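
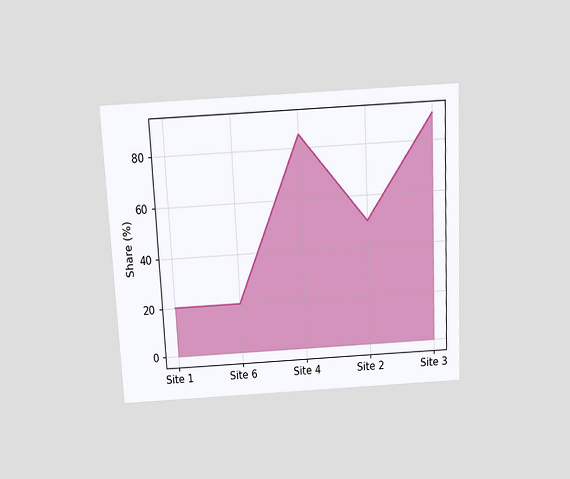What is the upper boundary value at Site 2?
50%

The chart is tilted about 3° counter-clockwise and viewed slightly from above. At Site 2 the upper boundary is at 50%.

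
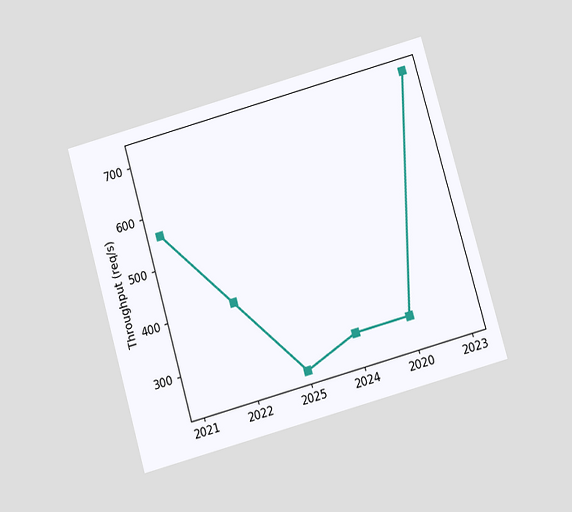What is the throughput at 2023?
The chart is tilted about 16° counter-clockwise and viewed slightly from below. At 2023, the line is at 720req/s.

720req/s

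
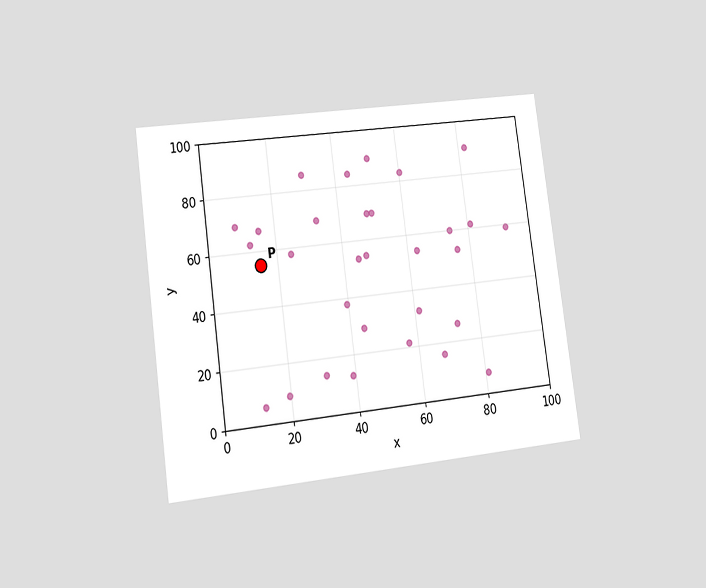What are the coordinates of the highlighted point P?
(15, 55)

The chart is tilted about 8° counter-clockwise and viewed slightly from the left. Following the gridlines from P to each axis, P sits at (15, 55).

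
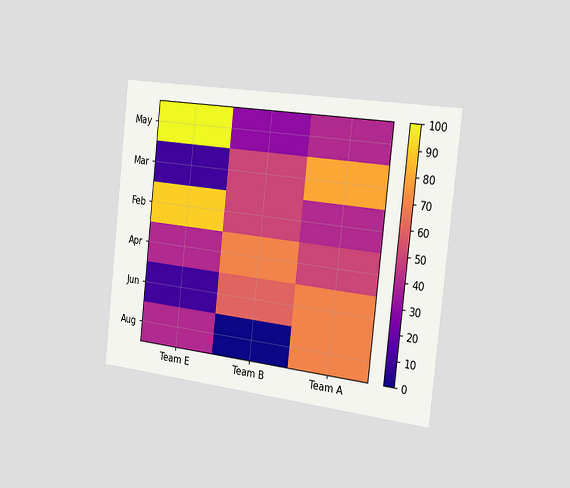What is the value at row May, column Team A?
The chart is tilted about 6° clockwise and viewed slightly from the right. Matching cell (May, Team A) against the colorbar gives 40.

40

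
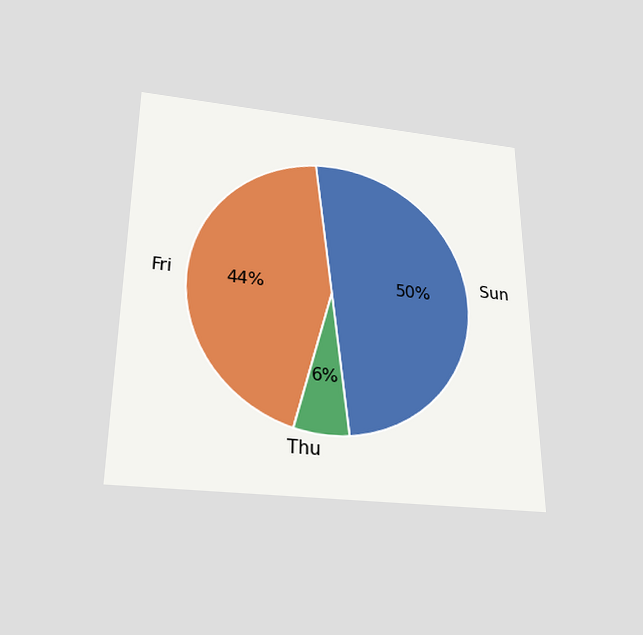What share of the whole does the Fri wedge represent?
The chart is viewed slightly from below. The Fri slice takes up 44% of the pie.

44%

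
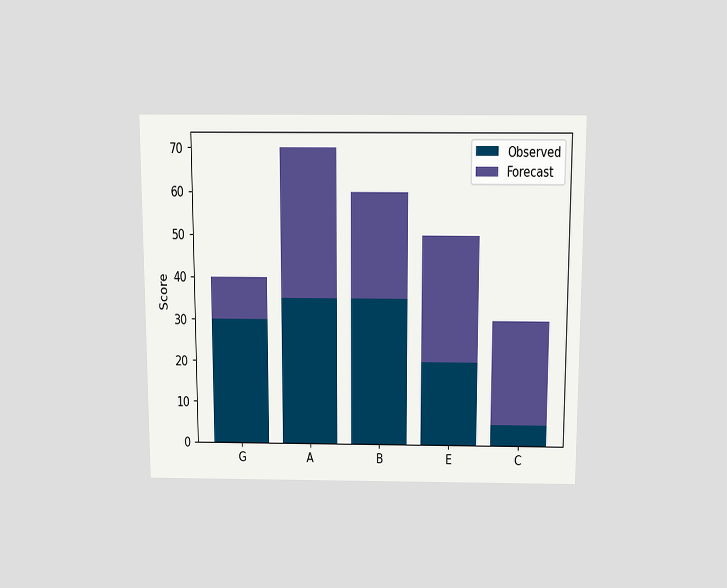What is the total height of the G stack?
The chart is viewed slightly from above. The G stack's top reaches 40 on the y-axis.

40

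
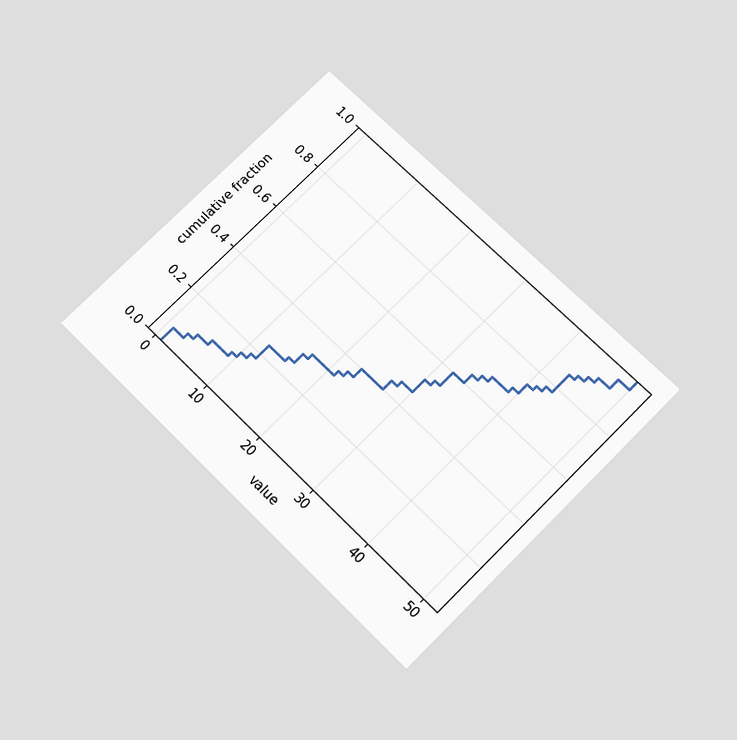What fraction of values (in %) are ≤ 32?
60%

The chart is tilted about 45° clockwise and viewed slightly from below. At x=32 the ECDF step is at 60%.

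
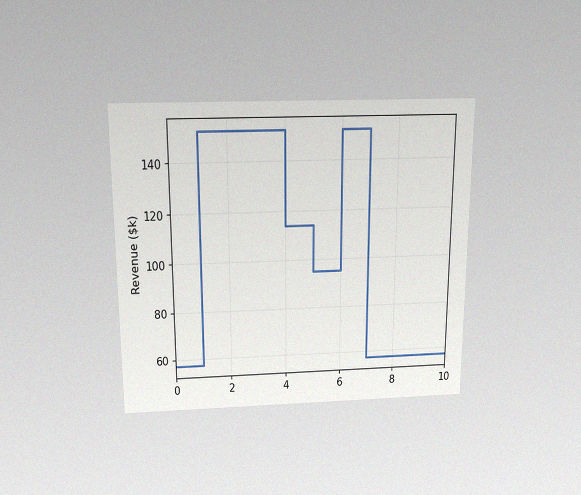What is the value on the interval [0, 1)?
$57k

The chart is viewed slightly from above, with some photo noise. On [0, 1) the step sits at $57k.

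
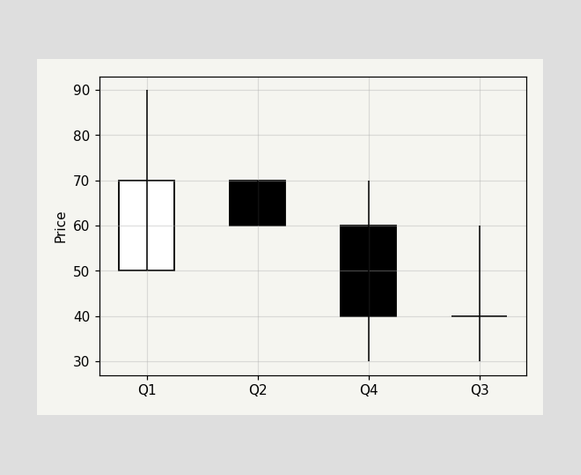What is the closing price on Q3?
The Q3 candle closes at 40.

40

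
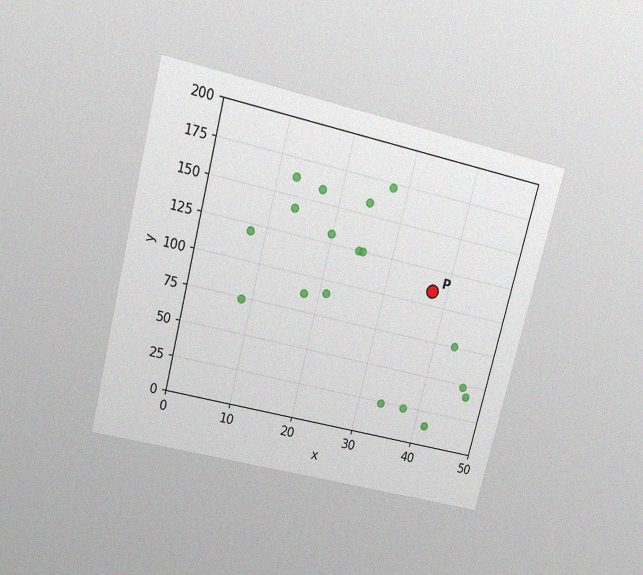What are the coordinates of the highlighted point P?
The chart is tilted about 14° clockwise and viewed slightly from above, with some photo noise. Following the gridlines from P to each axis, P sits at (37.5, 110).

(37.5, 110)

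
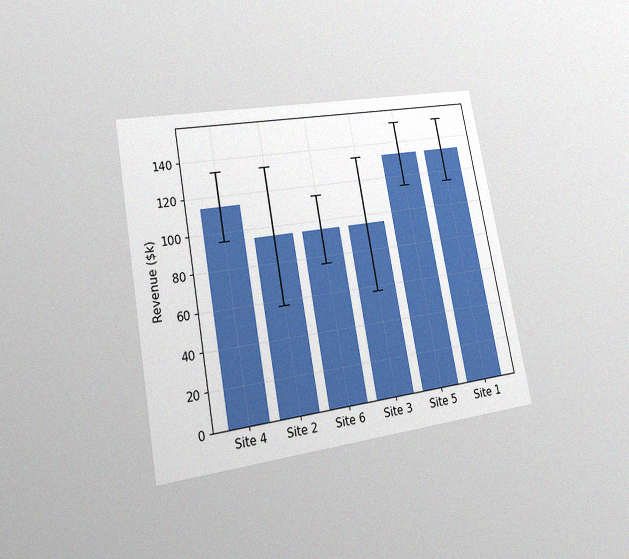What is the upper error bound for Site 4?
The chart is tilted about 10° counter-clockwise and viewed at a slight angle, with some photo noise. The Site 4 bar's upper whisker reaches $133k.

$133k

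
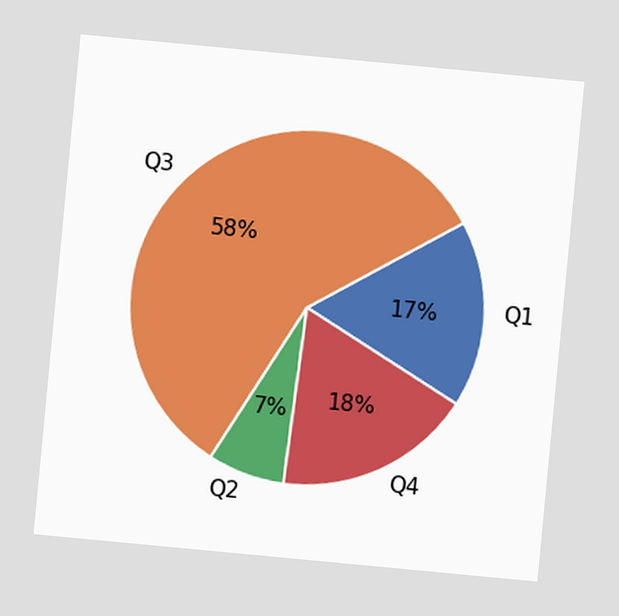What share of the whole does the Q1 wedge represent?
The chart is tilted about 5° clockwise. The Q1 slice takes up 17% of the pie.

17%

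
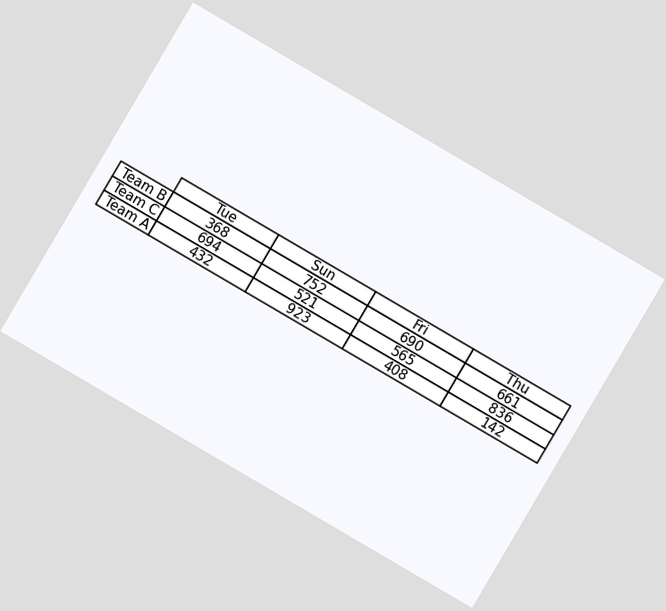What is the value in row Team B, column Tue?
The chart is tilted about 30° clockwise. The (Team B, Tue) cell reads 368.

368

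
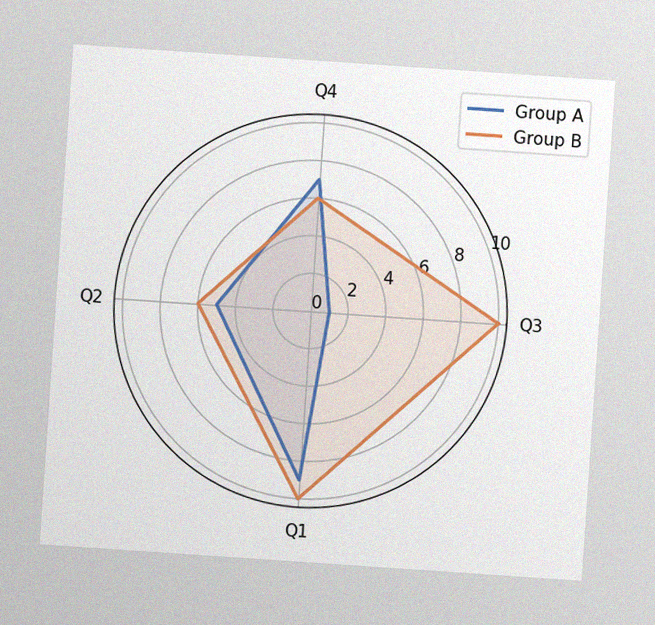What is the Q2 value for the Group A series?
The chart is tilted about 4° clockwise, with some photo noise. On the Q2 axis, Group A reaches 5.

5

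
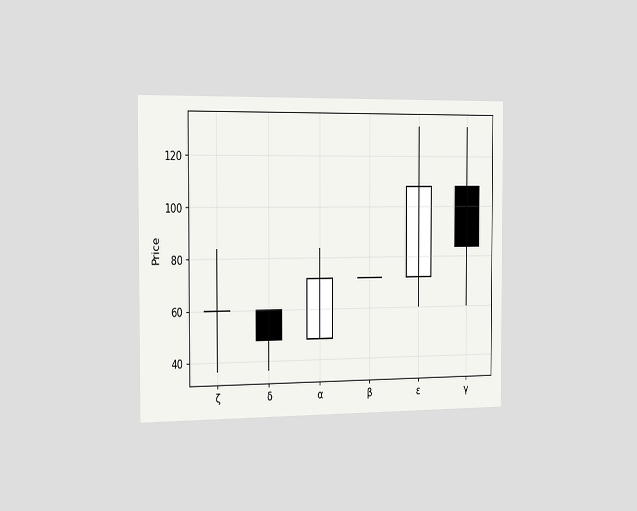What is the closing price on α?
The chart is viewed slightly from the left. The α candle closes at 72.

72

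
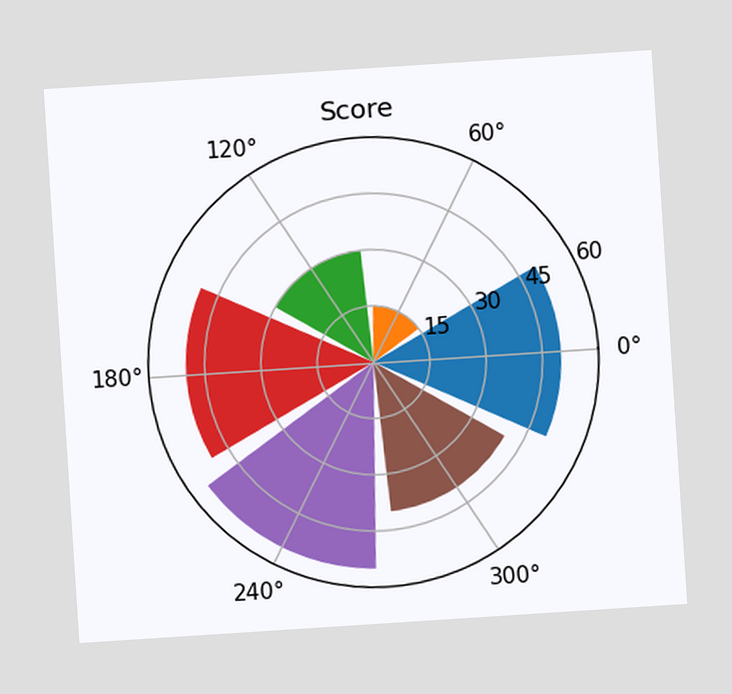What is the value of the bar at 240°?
55

The chart is tilted about 4° counter-clockwise. The bar at 240° reaches 55 on the radial axis.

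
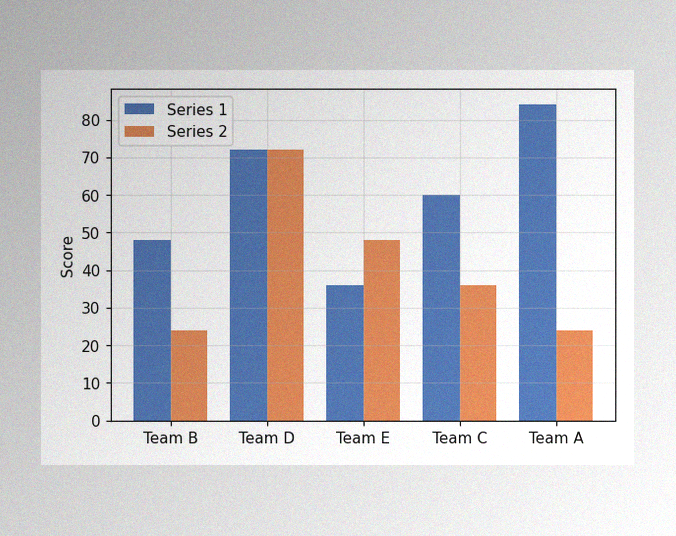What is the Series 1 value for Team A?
The image has some photo noise and uneven lighting. The Series 1 bar at Team A reaches 84 on the y-axis.

84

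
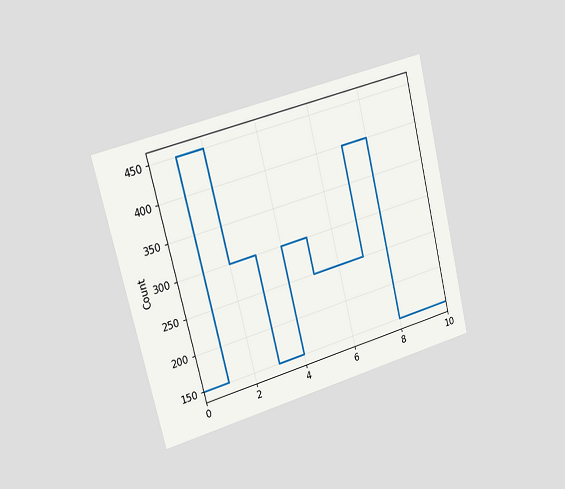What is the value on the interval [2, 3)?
300

The chart is tilted about 14° counter-clockwise and viewed slightly from the left. On [2, 3) the step sits at 300.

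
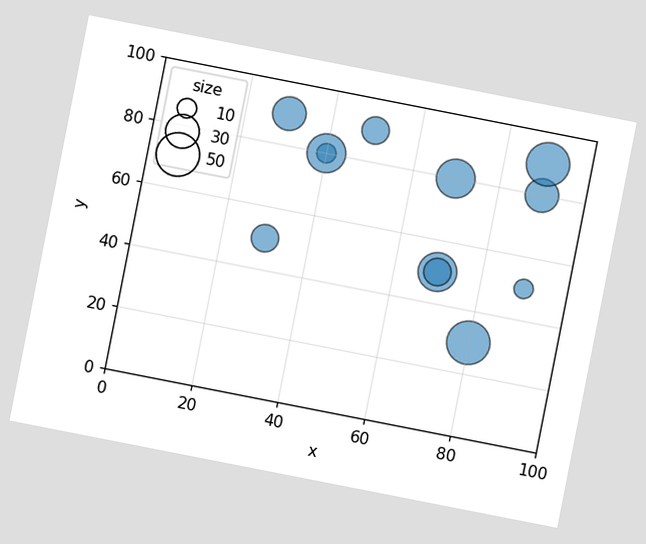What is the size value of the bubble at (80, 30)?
50

The chart is tilted about 11° clockwise. Matching the bubble at (80, 30) against the size legend gives 50.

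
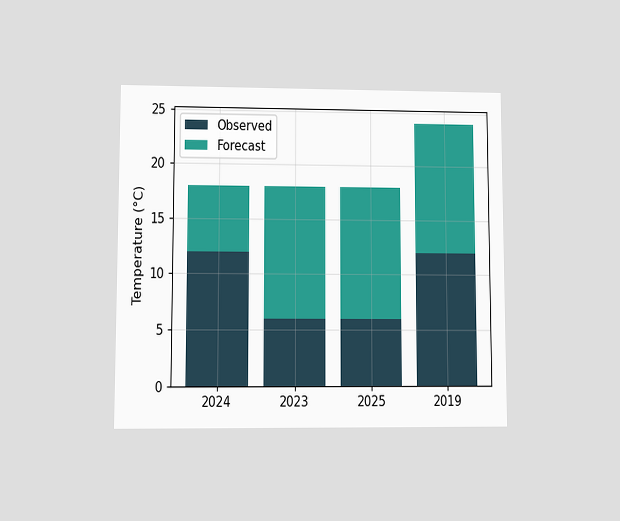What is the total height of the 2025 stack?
18°C

The chart is viewed at a slight angle. The 2025 stack's top reaches 18°C on the y-axis.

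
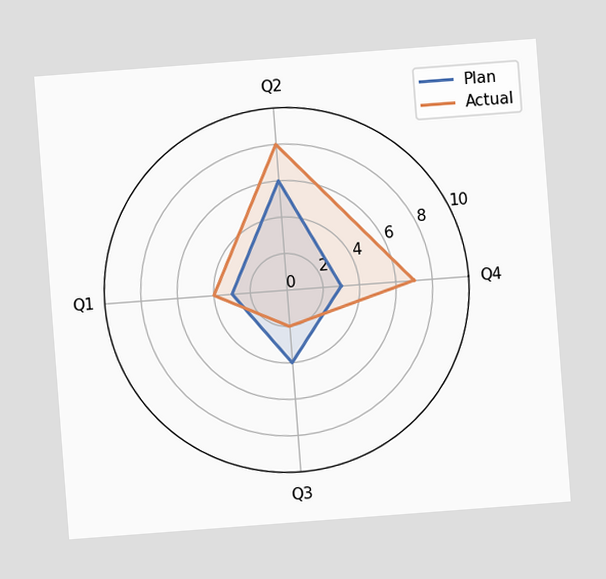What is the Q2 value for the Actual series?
8

The chart is tilted about 4° counter-clockwise. On the Q2 axis, Actual reaches 8.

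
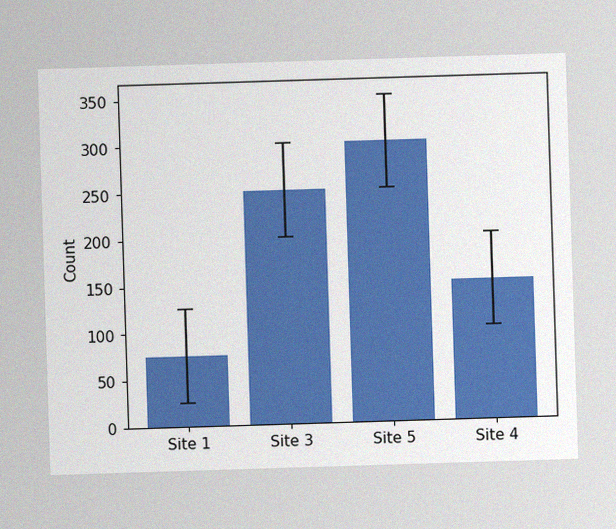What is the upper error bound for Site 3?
300

The image has some photo noise and uneven lighting. The Site 3 bar's upper whisker reaches 300.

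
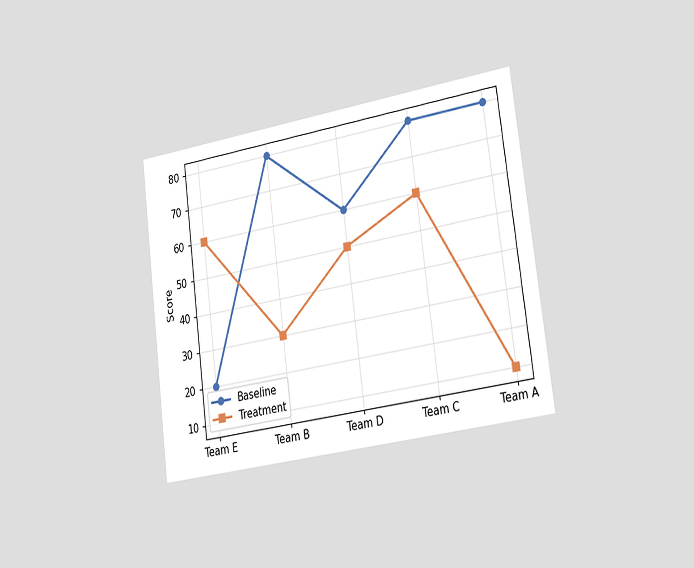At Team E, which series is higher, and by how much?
Treatment, by 40

The chart is tilted about 7° counter-clockwise and viewed slightly from the right. At Team E, Treatment sits above the other line by 40.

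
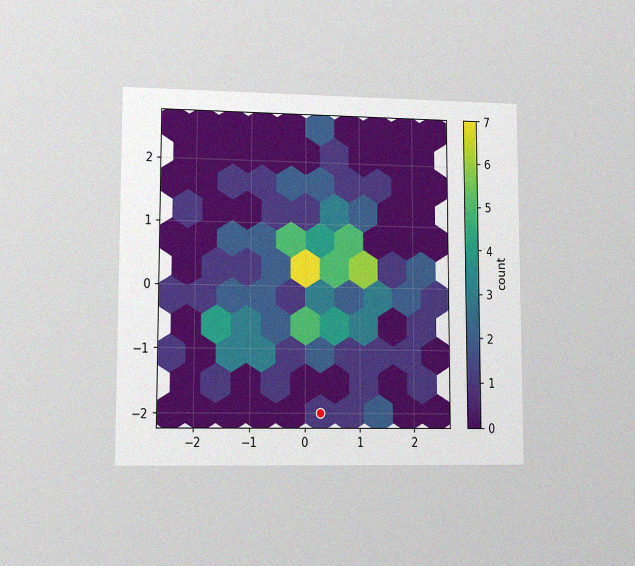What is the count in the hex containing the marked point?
1

The chart is viewed at a slight angle, with some photo noise. The marked hex reads 1 on the colorbar.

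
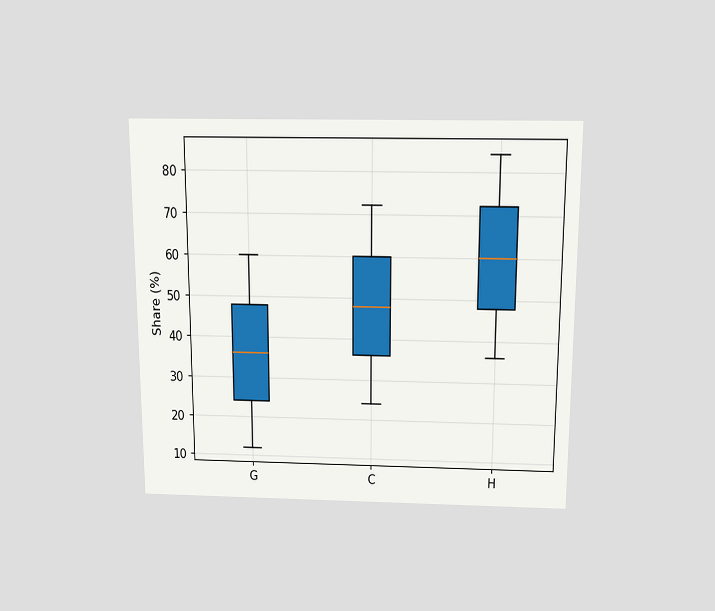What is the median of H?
60%

The chart is viewed slightly from above. The median line in the H box sits at 60%.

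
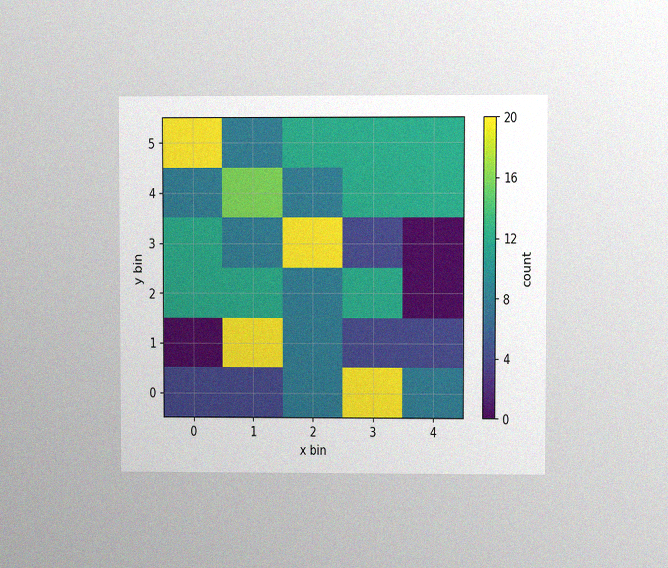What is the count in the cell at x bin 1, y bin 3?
The chart is viewed at a slight angle, with some photo noise. Matching the cell (1, 3) against the colorbar gives 8.

8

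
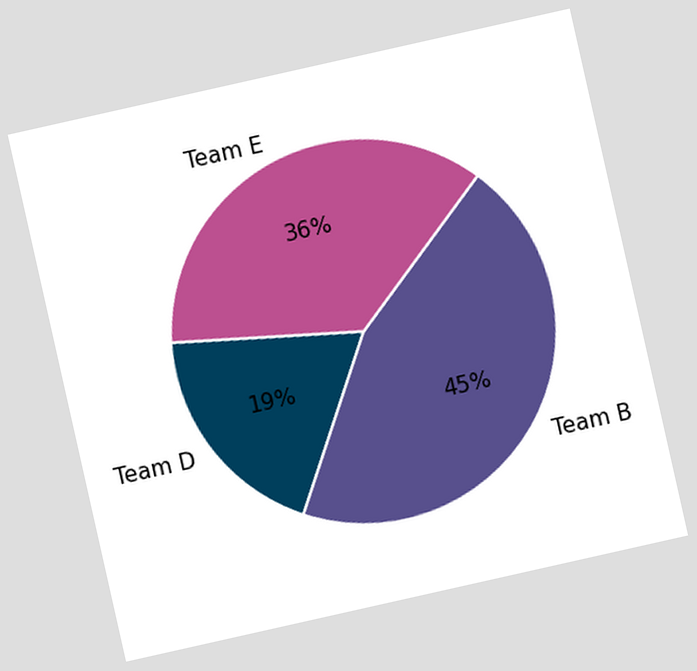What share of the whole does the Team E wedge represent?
The chart is tilted about 13° counter-clockwise. The Team E slice takes up 36% of the pie.

36%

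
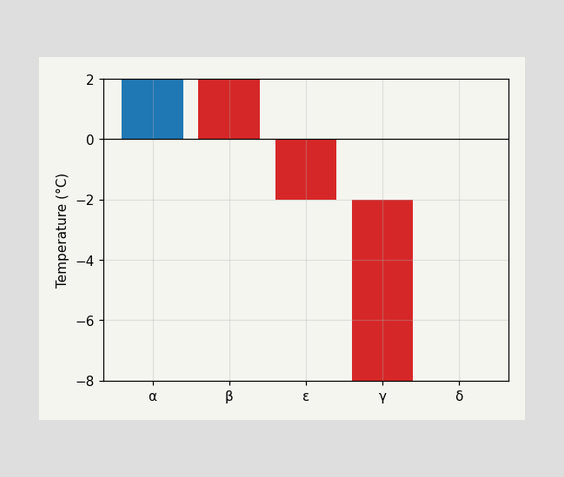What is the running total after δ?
-8°C

After δ the running total reaches -8°C.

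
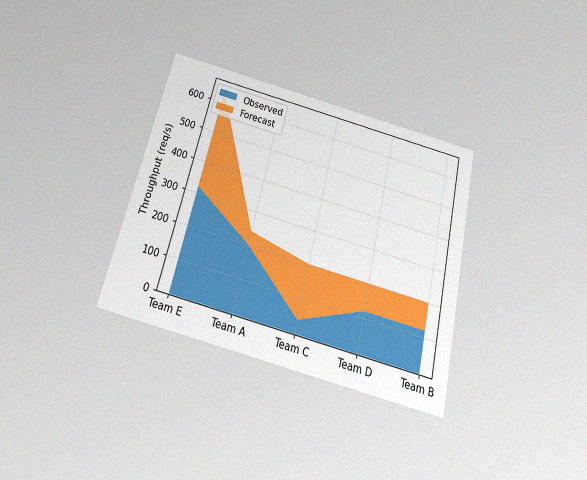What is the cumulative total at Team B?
The chart is tilted about 14° clockwise and viewed slightly from below, with some photo noise. The stacked total at Team B reaches 200req/s.

200req/s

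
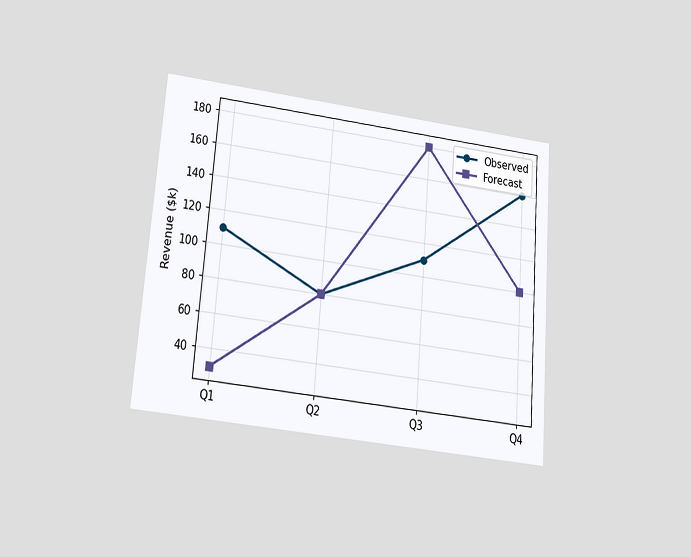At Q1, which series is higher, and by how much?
The chart is tilted about 4° clockwise and viewed slightly from below. At Q1, Observed sits above the other line by $80k.

Observed, by $80k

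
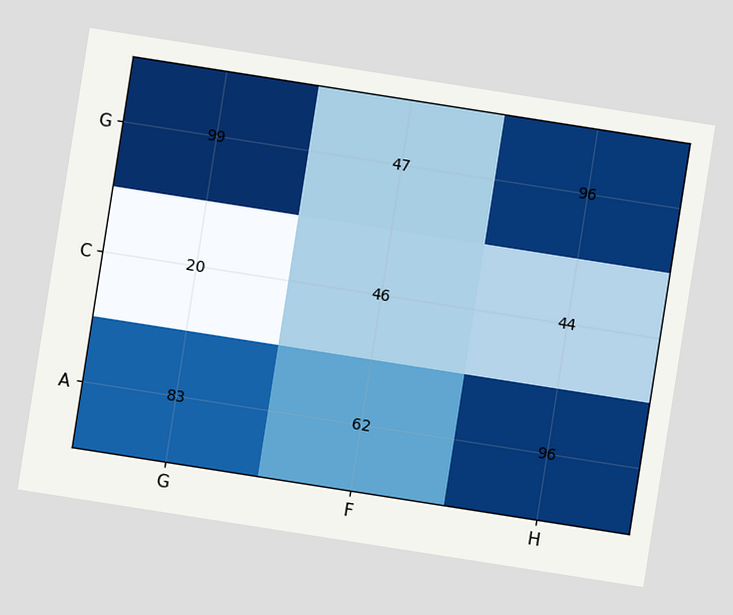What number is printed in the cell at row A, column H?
96

The chart is tilted about 9° clockwise. The (A, H) cell reads 96.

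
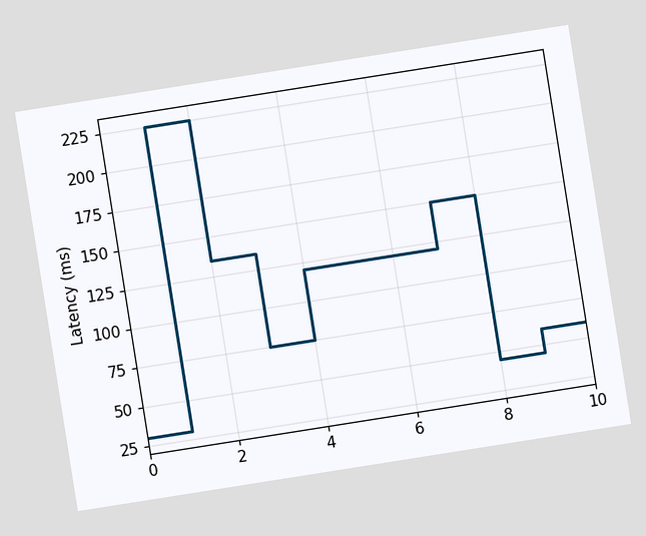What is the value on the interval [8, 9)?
45ms

The chart is tilted about 9° counter-clockwise. On [8, 9) the step sits at 45ms.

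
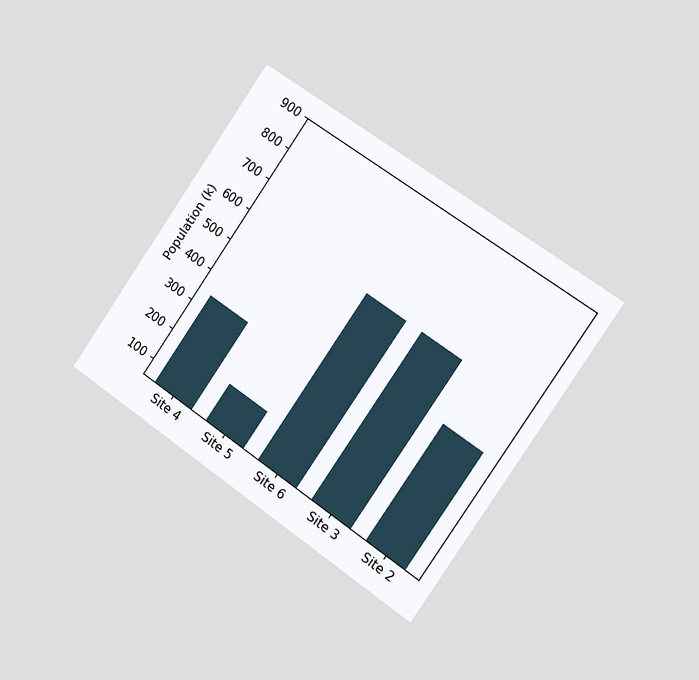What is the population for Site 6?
The chart is tilted about 35° clockwise and viewed slightly from the right. Reading along the chart's y-axis, the Site 6 bar reaches 595k.

595k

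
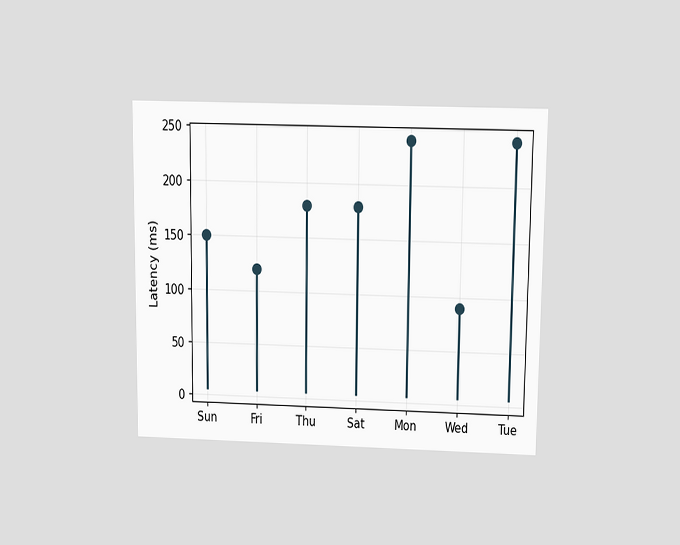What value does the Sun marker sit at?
The chart is viewed slightly from above. The Sun marker sits at 150ms.

150ms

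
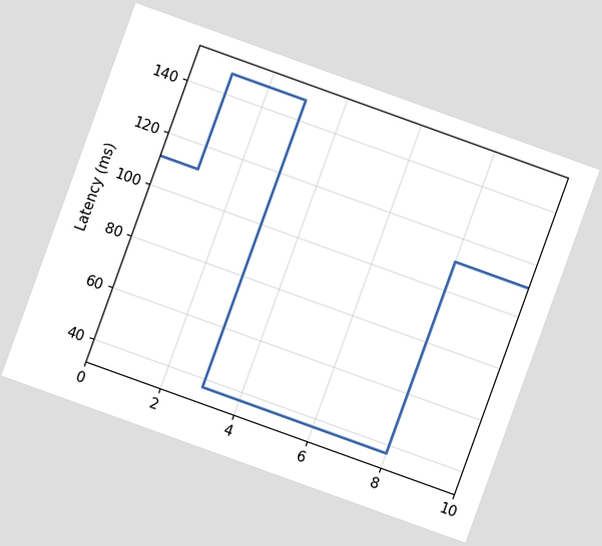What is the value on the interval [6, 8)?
37ms

The chart is tilted about 20° clockwise. On [6, 8) the step sits at 37ms.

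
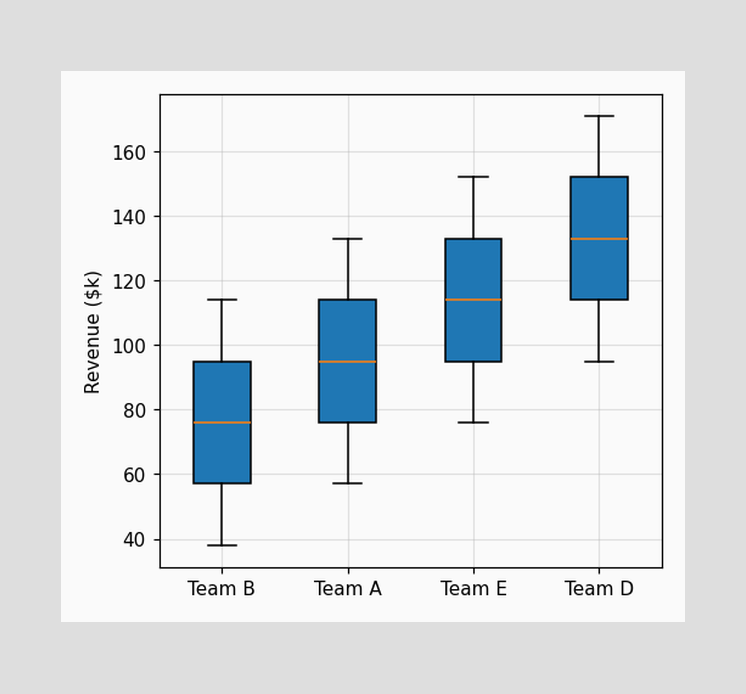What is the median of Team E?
The median line in the Team E box sits at $114k.

$114k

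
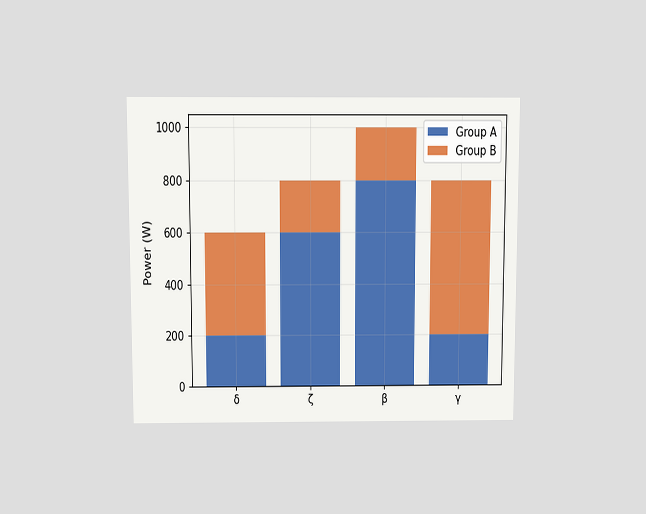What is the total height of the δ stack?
The chart is viewed slightly from above. The δ stack's top reaches 600W on the y-axis.

600W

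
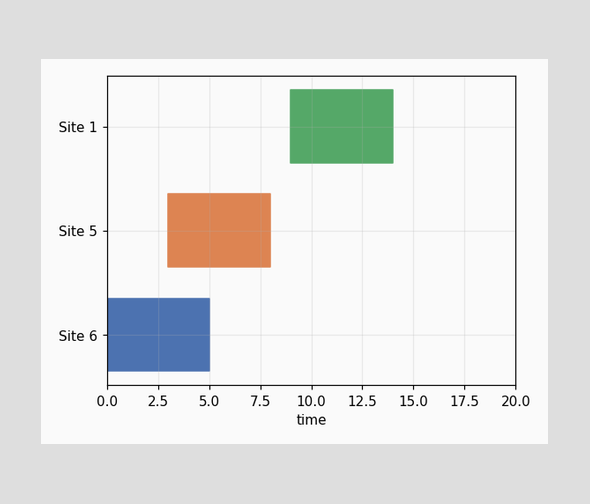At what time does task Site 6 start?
The Site 6 bar begins at t=0.

0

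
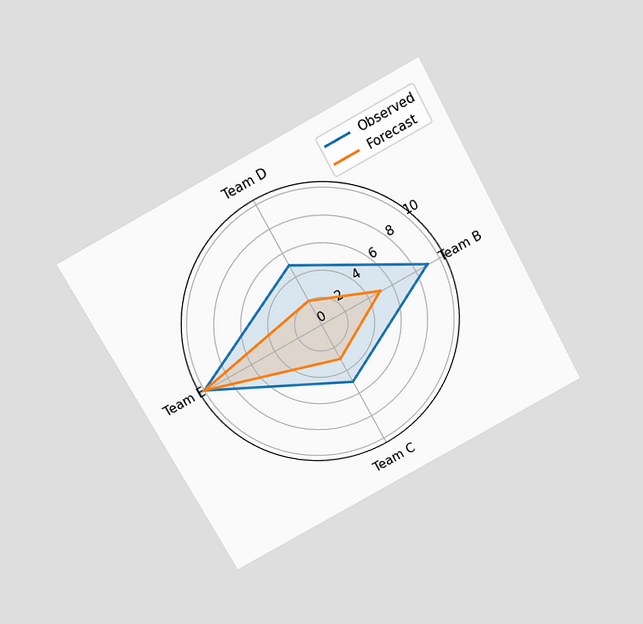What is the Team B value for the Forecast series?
5

The chart is tilted about 29° counter-clockwise and viewed slightly from above. On the Team B axis, Forecast reaches 5.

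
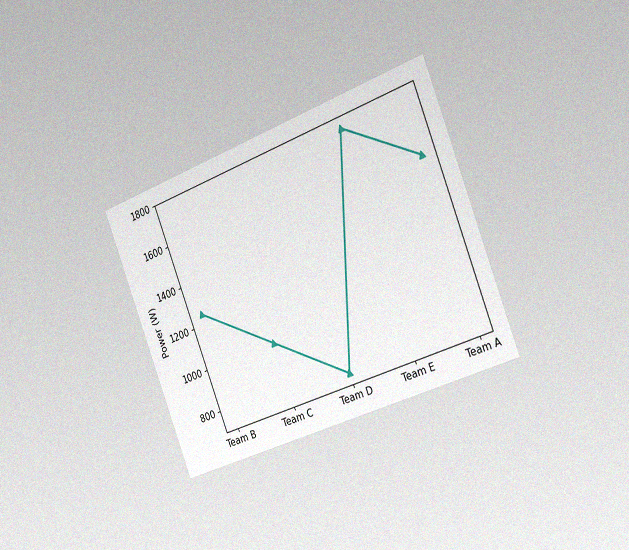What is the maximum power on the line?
1750W

The chart is tilted about 21° counter-clockwise and viewed slightly from the right, with some photo noise. The highest point is at Team E, and reading across to the y-axis gives 1750W.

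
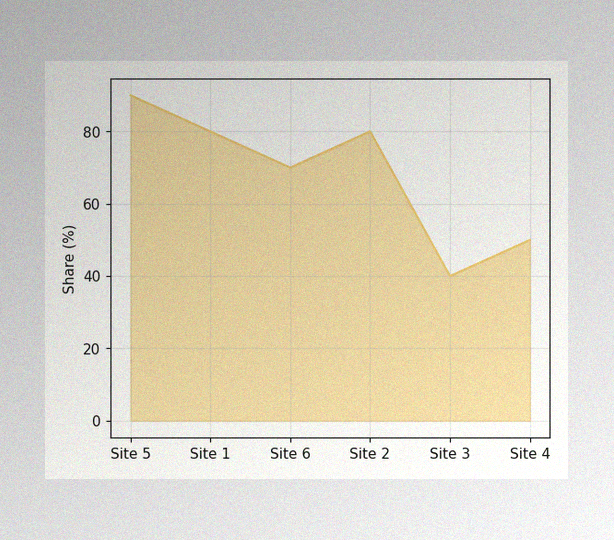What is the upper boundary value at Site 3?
40%

The image has some photo noise and uneven lighting. At Site 3 the upper boundary is at 40%.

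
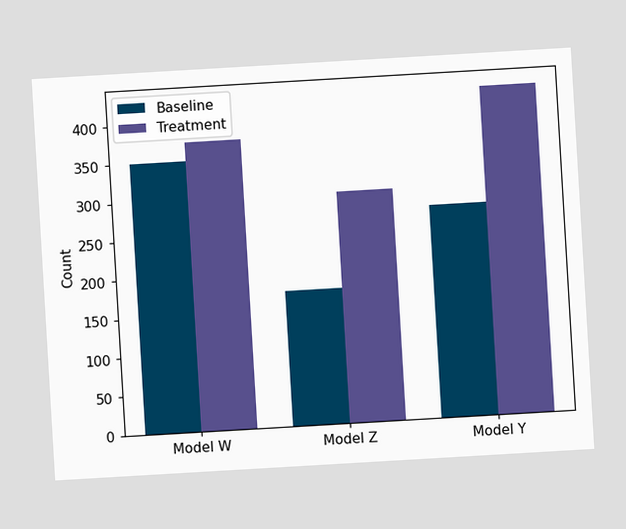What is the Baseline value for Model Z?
The chart is tilted about 3° counter-clockwise. The Baseline bar at Model Z reaches 175 on the y-axis.

175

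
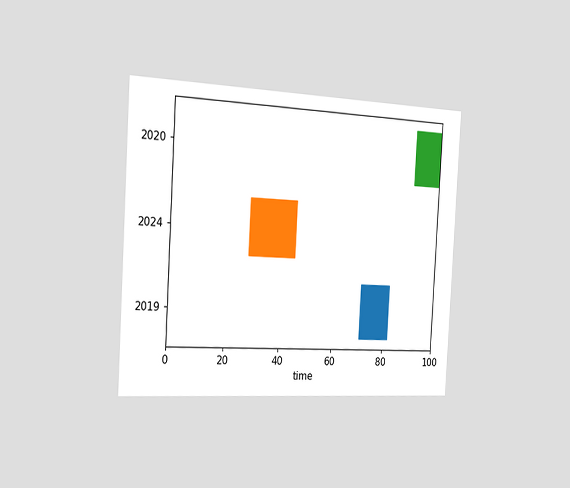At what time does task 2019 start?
The chart is tilted about 3° clockwise and viewed slightly from the left. The 2019 bar begins at t=71.

71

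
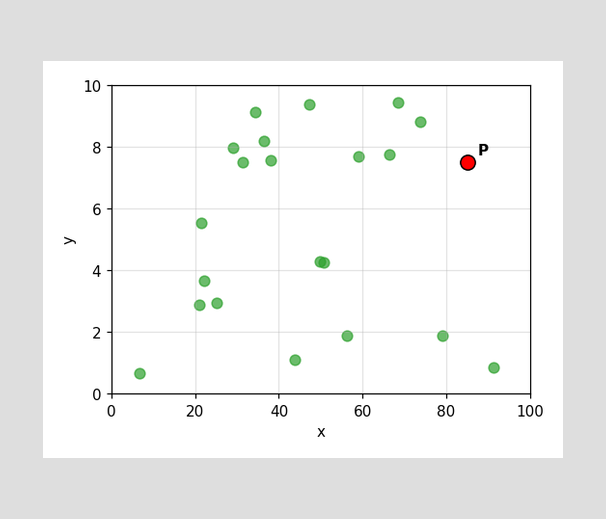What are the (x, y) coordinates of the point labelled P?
(85, 7.5)

Following the gridlines from P to each axis, P sits at (85, 7.5).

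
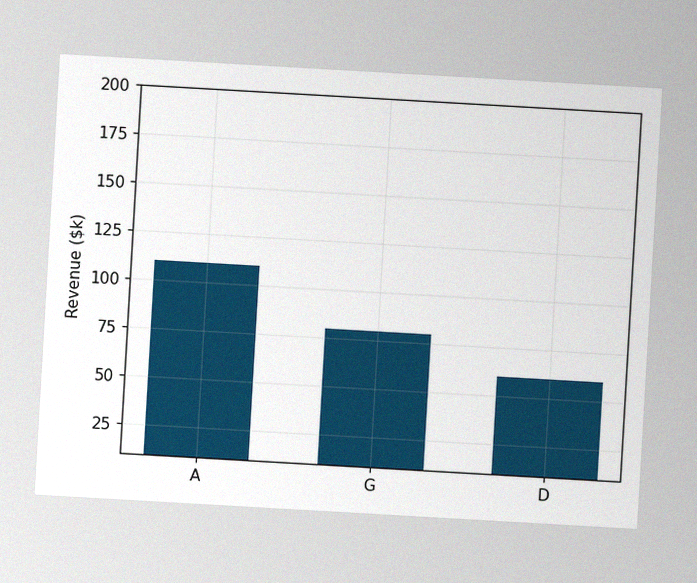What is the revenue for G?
$80k

The chart is tilted about 3° clockwise, with some photo noise. Reading along the chart's y-axis, the G bar reaches $80k.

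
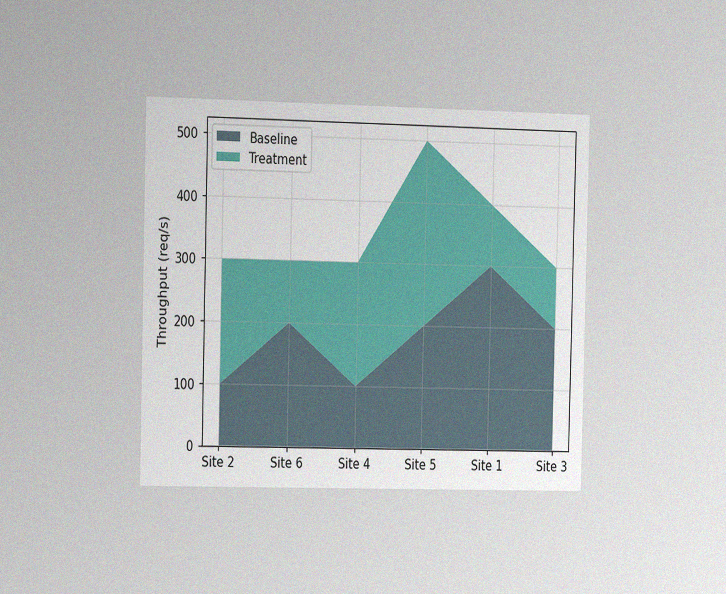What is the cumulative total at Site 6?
The chart is viewed slightly from the left, with some photo noise. The stacked total at Site 6 reaches 300req/s.

300req/s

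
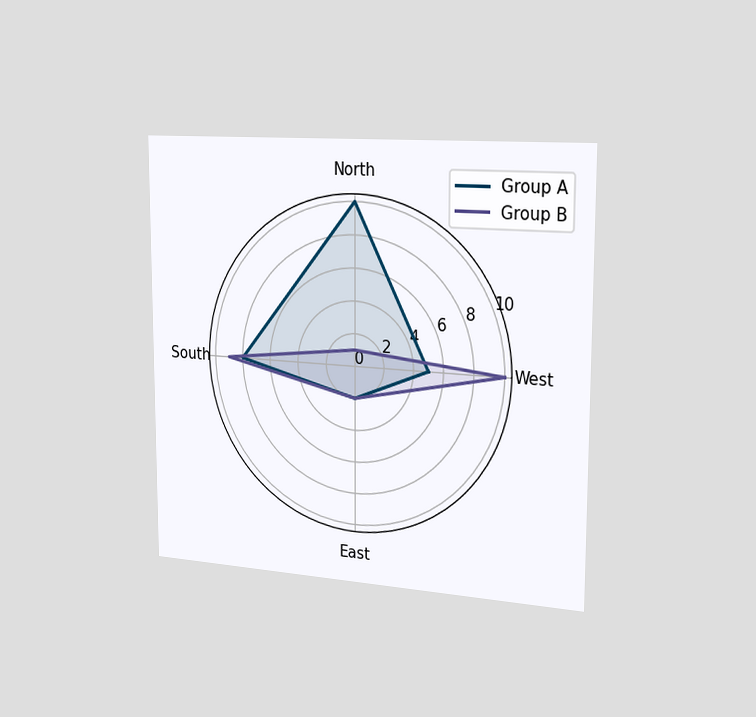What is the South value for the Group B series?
9

The chart is viewed slightly from the right. On the South axis, Group B reaches 9.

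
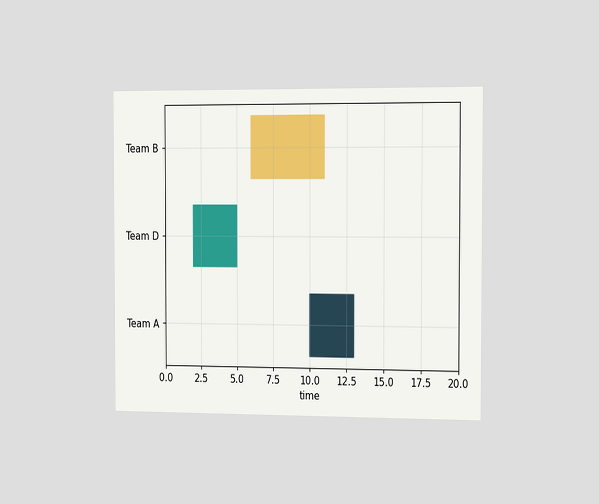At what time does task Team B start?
6

The chart is viewed slightly from the right. The Team B bar begins at t=6.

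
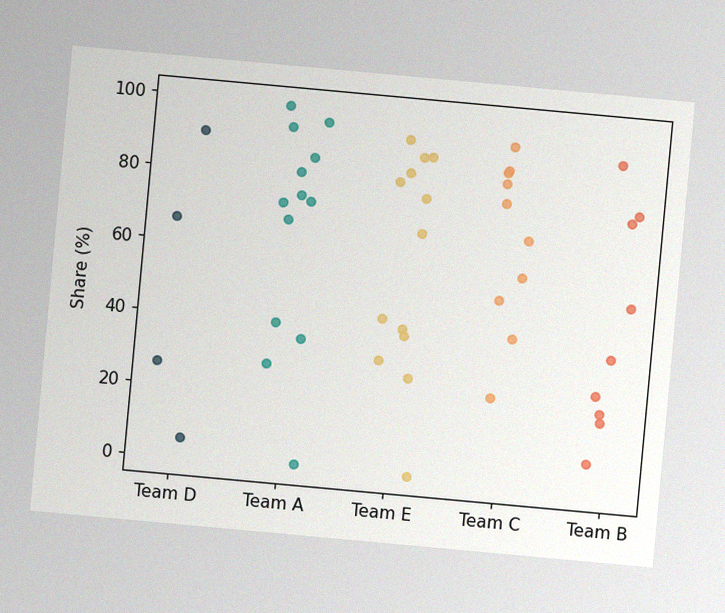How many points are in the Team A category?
13

The chart is tilted about 5° clockwise, with some photo noise. Counting the markers in the Team A column gives 13.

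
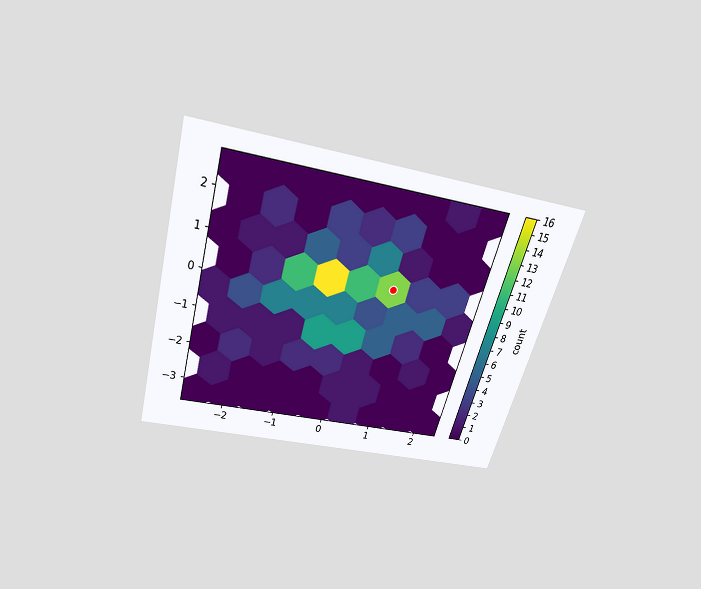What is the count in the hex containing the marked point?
13

The chart is tilted about 15° clockwise and viewed slightly from above. The marked hex reads 13 on the colorbar.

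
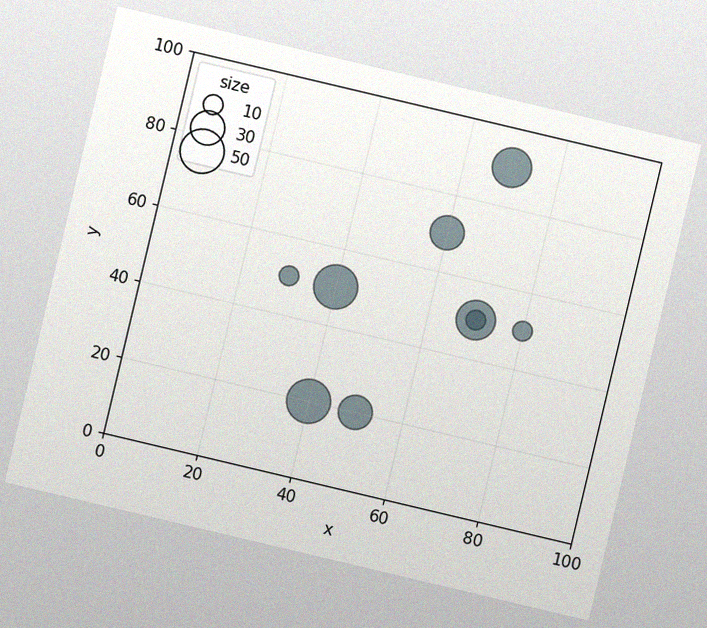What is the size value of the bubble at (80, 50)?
The chart is tilted about 13° clockwise, with some photo noise. Matching the bubble at (80, 50) against the size legend gives 10.

10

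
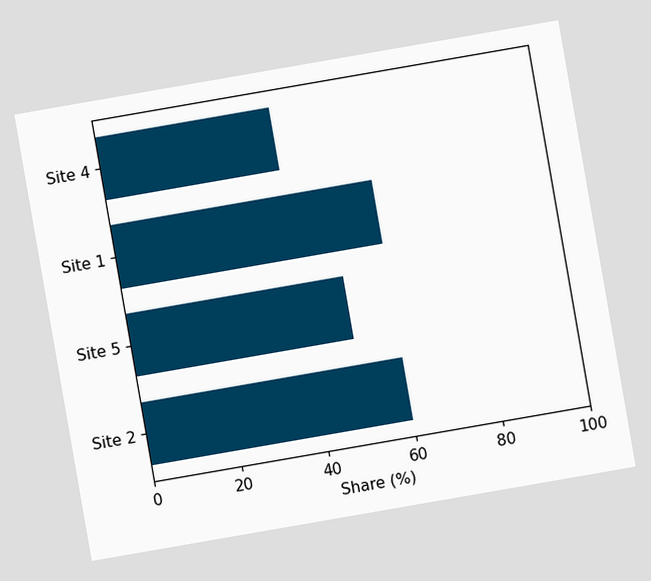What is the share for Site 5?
50%

The chart is tilted about 10° counter-clockwise. Reading along the chart's x-axis, the Site 5 bar reaches 50%.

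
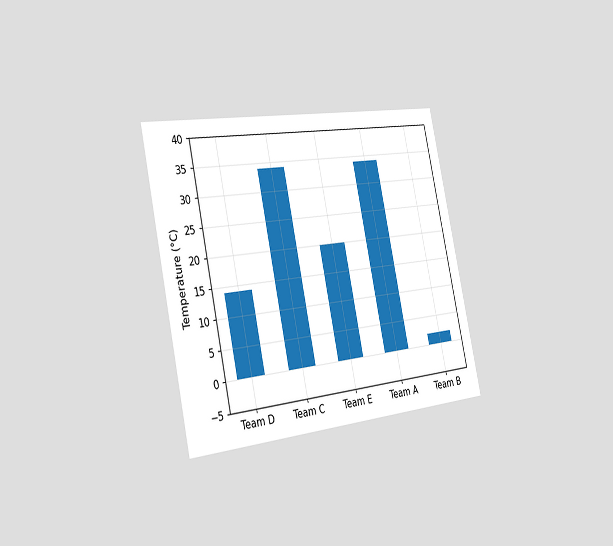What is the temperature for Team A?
The chart is tilted about 12° counter-clockwise and viewed slightly from the left. Reading along the chart's y-axis, the Team A bar reaches 34°C.

34°C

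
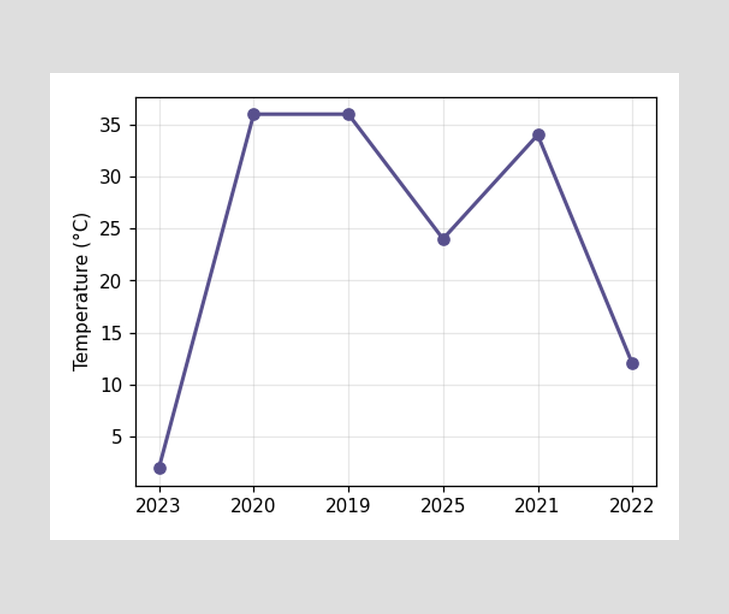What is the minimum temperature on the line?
2°C

The lowest point is at 2023, and reading across to the y-axis gives 2°C.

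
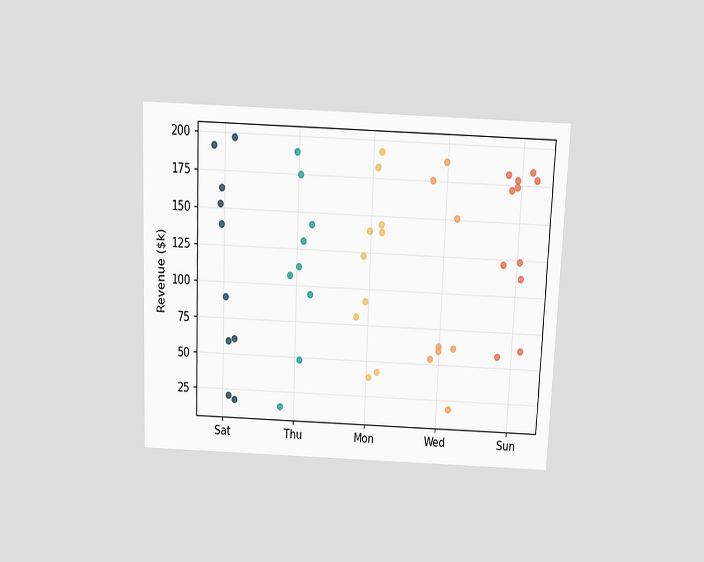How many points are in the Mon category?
10

The chart is tilted about 2° clockwise and viewed slightly from above. Counting the markers in the Mon column gives 10.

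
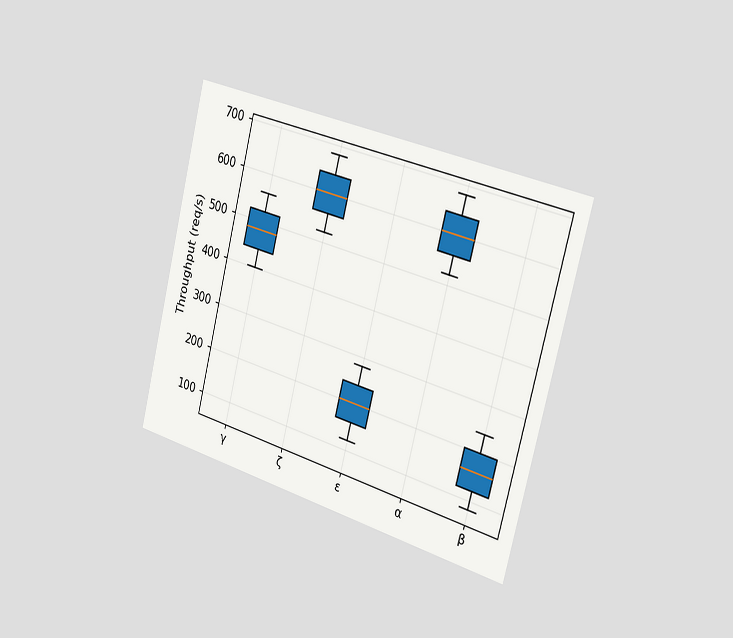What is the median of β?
160req/s

The chart is tilted about 14° clockwise and viewed slightly from the right. The median line in the β box sits at 160req/s.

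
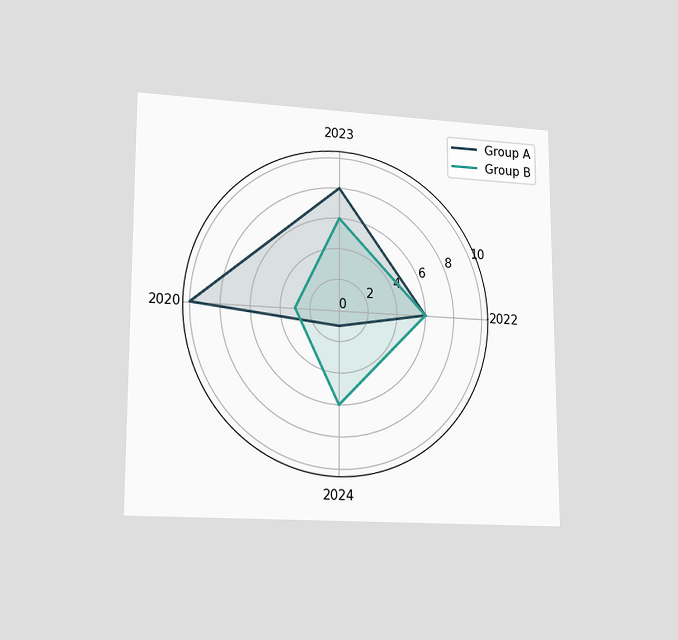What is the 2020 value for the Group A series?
10

The chart is viewed at a slight angle. On the 2020 axis, Group A reaches 10.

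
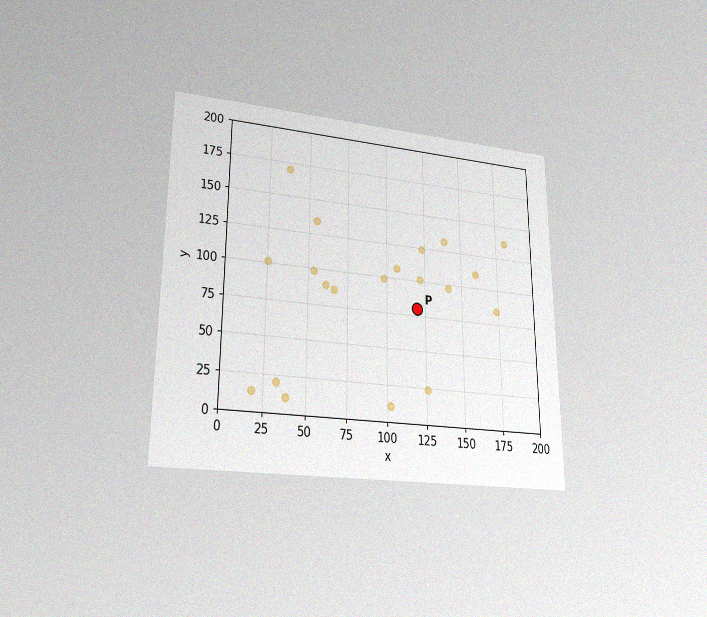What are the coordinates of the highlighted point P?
(120, 80)

The chart is viewed at a slight angle, with some photo noise. Following the gridlines from P to each axis, P sits at (120, 80).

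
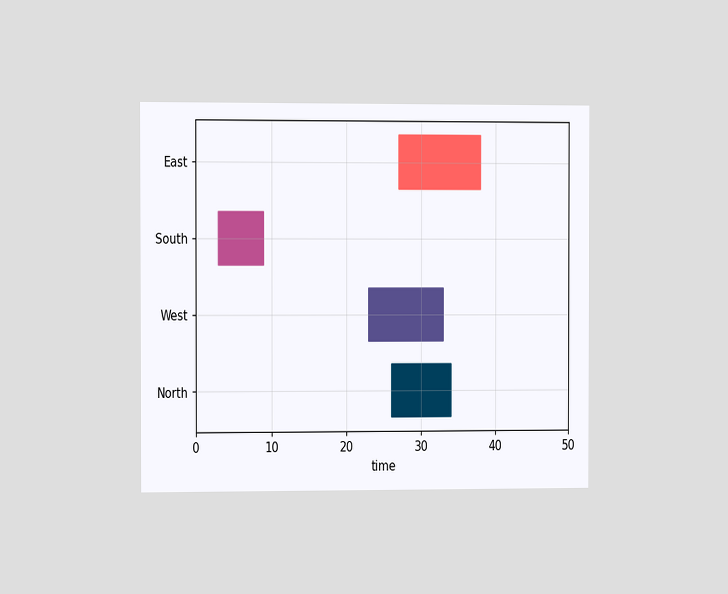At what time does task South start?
The chart is viewed slightly from the left. The South bar begins at t=3.

3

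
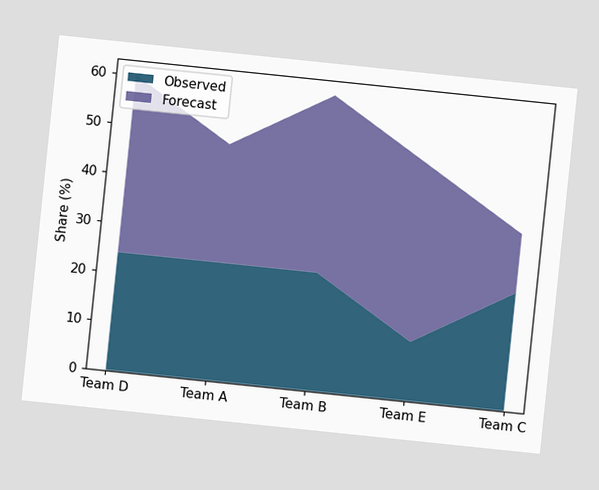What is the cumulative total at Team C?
36%

The chart is tilted about 6° clockwise. The stacked total at Team C reaches 36%.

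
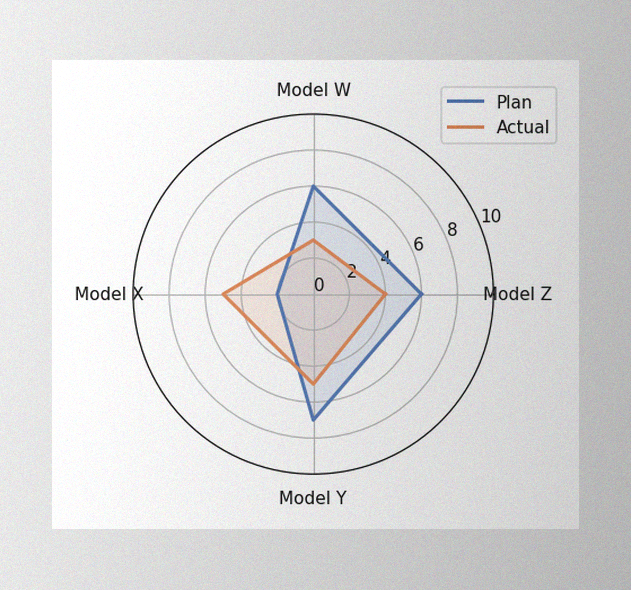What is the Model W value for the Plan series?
6

The image has some photo noise and uneven lighting. On the Model W axis, Plan reaches 6.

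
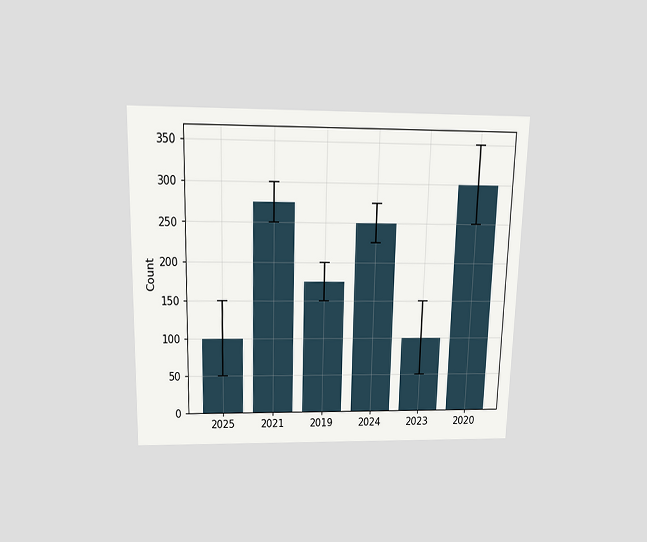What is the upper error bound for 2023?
150

The chart is viewed slightly from above. The 2023 bar's upper whisker reaches 150.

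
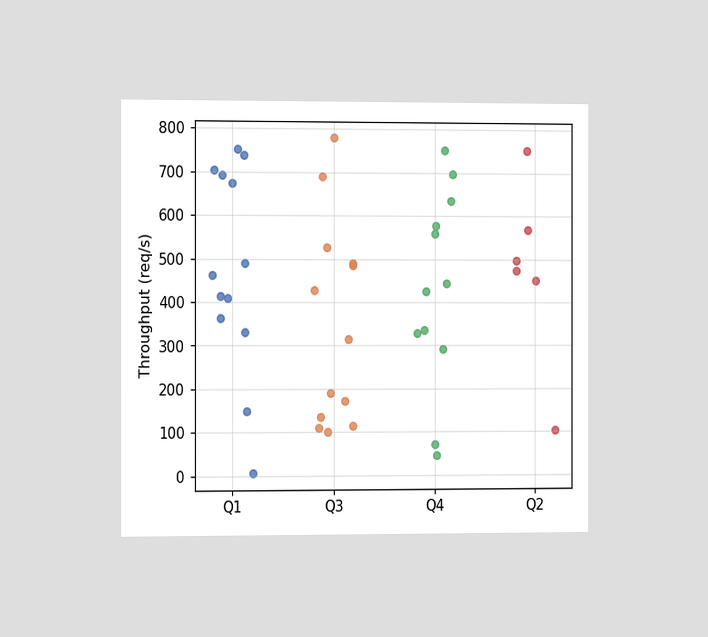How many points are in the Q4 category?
12

The chart is viewed slightly from the left. Counting the markers in the Q4 column gives 12.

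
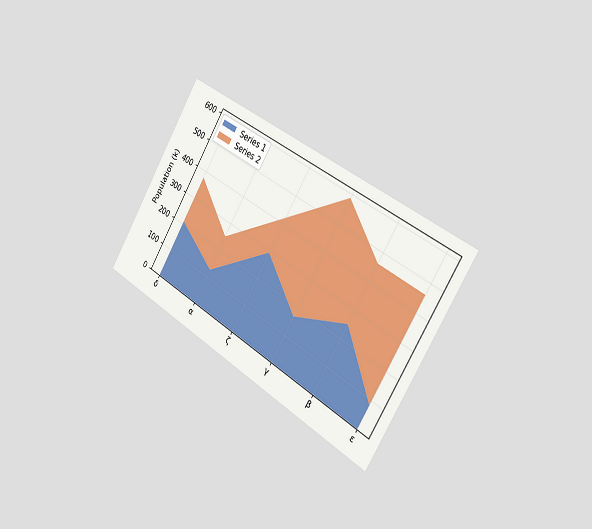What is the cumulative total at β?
The chart is tilted about 31° clockwise and viewed slightly from the right. The stacked total at β reaches 462k.

462k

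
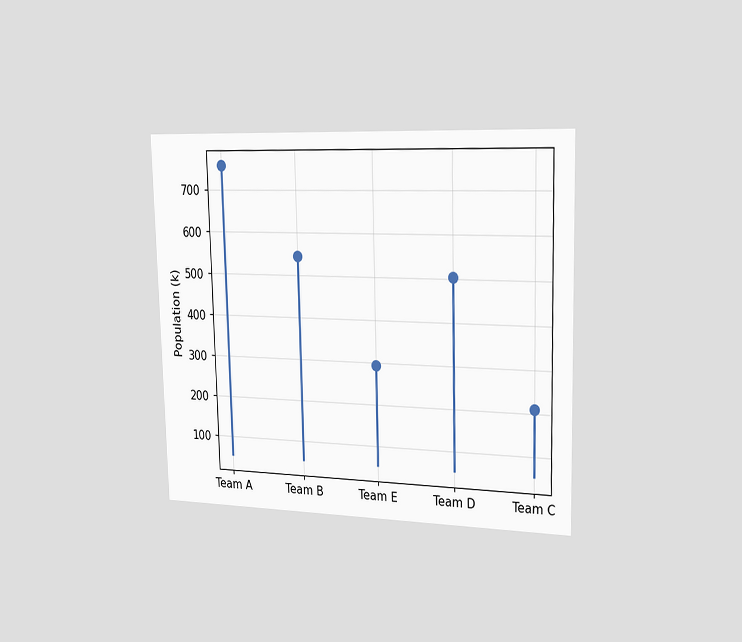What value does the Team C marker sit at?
210k

The chart is viewed slightly from the right. The Team C marker sits at 210k.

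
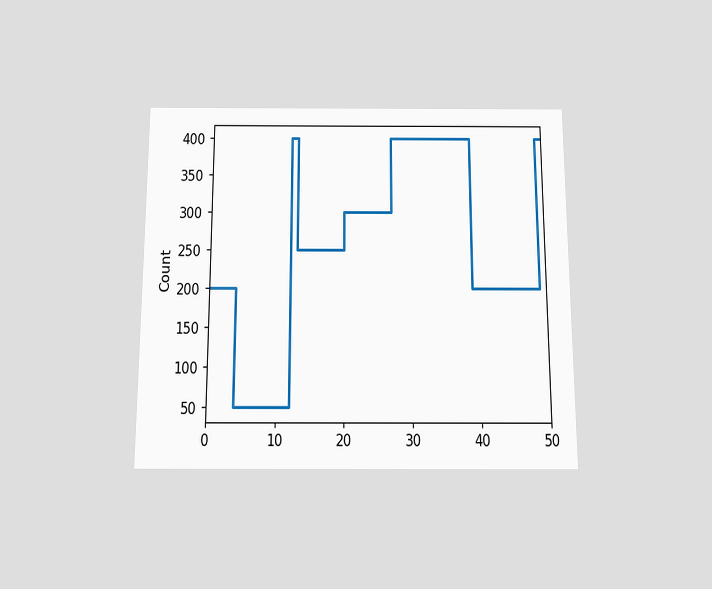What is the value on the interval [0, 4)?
The chart is viewed slightly from below. On [0, 4) the step sits at 200.

200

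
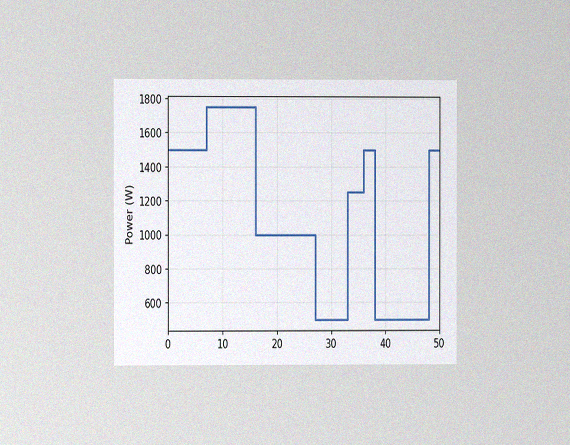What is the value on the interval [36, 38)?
The chart is viewed at a slight angle, with some photo noise. On [36, 38) the step sits at 1500W.

1500W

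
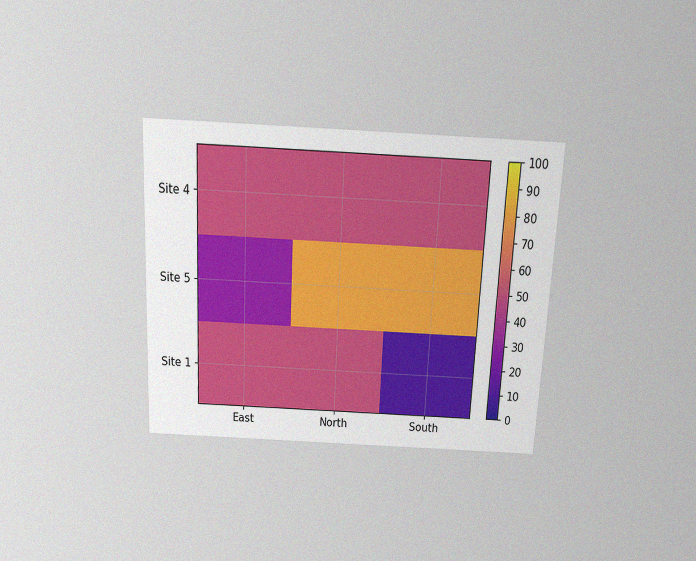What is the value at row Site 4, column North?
The chart is tilted about 3° clockwise and viewed slightly from above, with some photo noise. Matching cell (Site 4, North) against the colorbar gives 50.

50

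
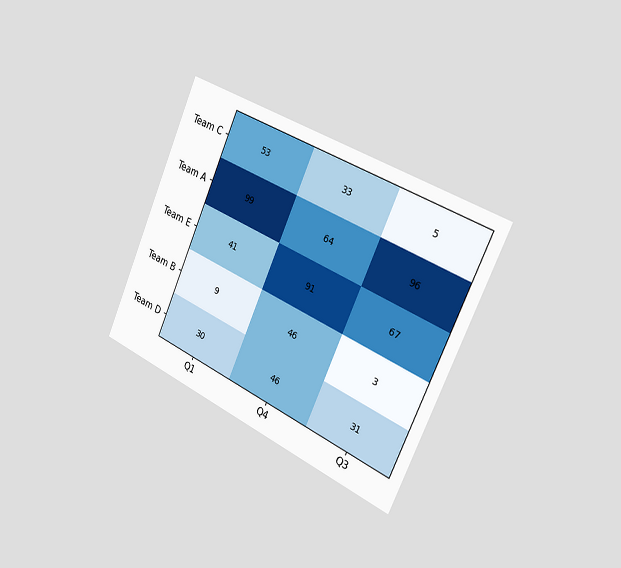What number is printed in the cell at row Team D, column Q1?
The chart is tilted about 24° clockwise and viewed slightly from the right. The (Team D, Q1) cell reads 30.

30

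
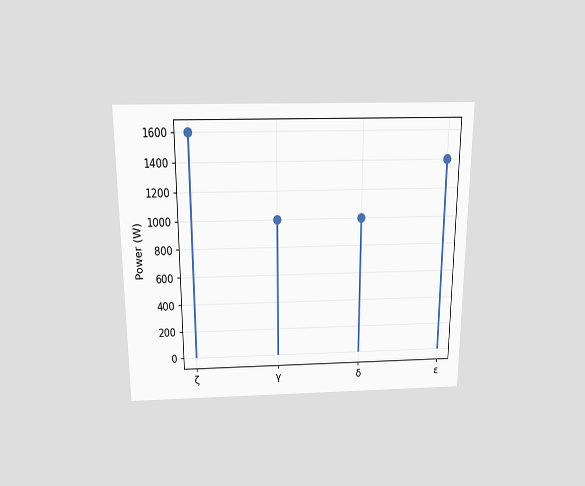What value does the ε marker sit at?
The chart is viewed slightly from above. The ε marker sits at 1400W.

1400W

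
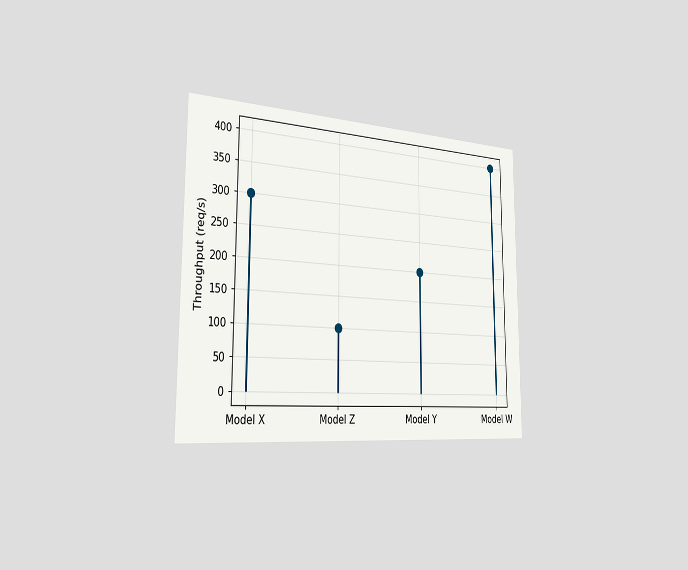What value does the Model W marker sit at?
400req/s

The chart is viewed slightly from the left. The Model W marker sits at 400req/s.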